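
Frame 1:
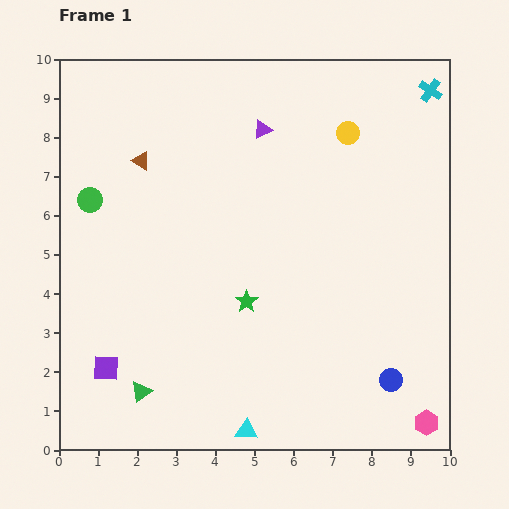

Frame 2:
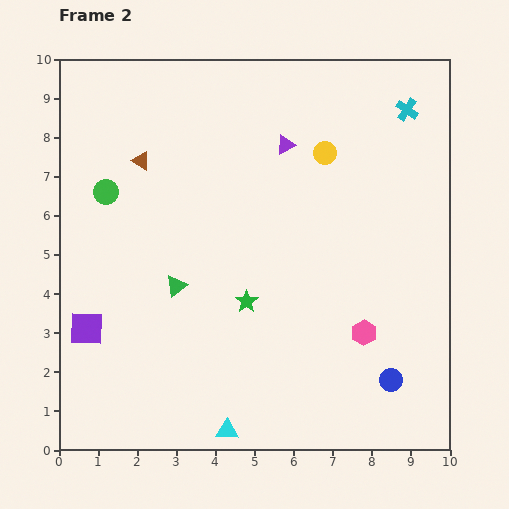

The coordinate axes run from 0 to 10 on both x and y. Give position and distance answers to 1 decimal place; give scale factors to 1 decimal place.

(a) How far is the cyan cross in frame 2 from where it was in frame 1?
0.8

The cyan cross moved from (9.5, 9.2) to (8.9, 8.7), a distance of √(0.6² + 0.5²) ≈ 0.8.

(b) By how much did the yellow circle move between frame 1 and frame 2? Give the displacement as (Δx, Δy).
(-0.6, -0.5)

The yellow circle was at (7.4, 8.1) in frame 1 and (6.8, 7.6) in frame 2.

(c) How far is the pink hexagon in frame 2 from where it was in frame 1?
2.8

The pink hexagon moved from (9.4, 0.7) to (7.8, 3.0), a distance of √(1.6² + 2.3²) ≈ 2.8.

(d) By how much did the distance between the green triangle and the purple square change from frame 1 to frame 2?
+1.4

Distance in frame 1: 1.1. Distance in frame 2: 2.5.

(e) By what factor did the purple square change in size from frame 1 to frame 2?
1.3×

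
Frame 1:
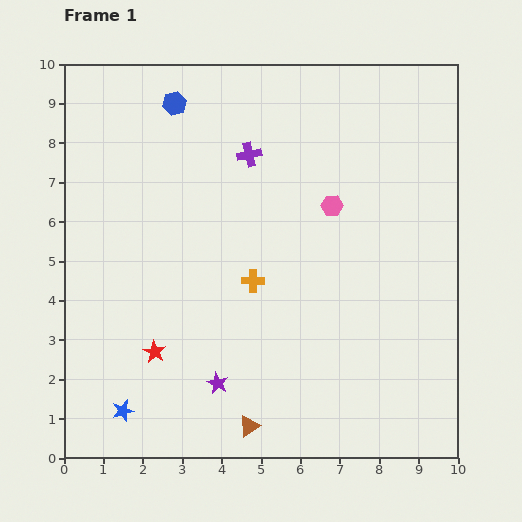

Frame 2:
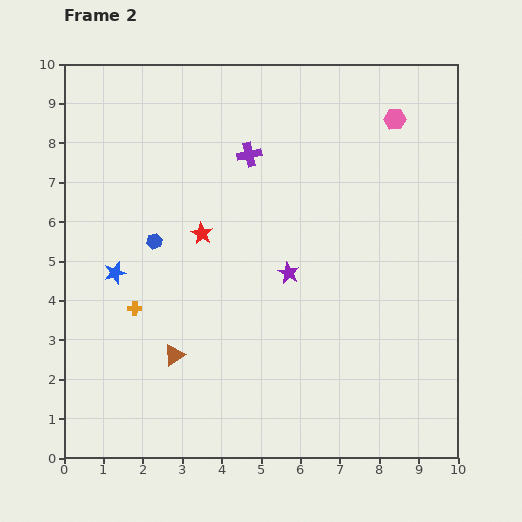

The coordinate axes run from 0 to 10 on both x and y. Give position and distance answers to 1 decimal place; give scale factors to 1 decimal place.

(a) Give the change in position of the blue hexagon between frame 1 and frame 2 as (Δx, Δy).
(-0.5, -3.5)

The blue hexagon was at (2.8, 9.0) in frame 1 and (2.3, 5.5) in frame 2.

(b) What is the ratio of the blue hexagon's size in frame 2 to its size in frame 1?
0.6×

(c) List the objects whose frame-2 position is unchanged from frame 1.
the purple cross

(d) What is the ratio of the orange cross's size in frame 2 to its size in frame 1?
0.6×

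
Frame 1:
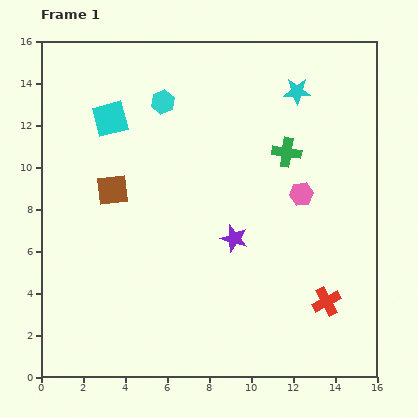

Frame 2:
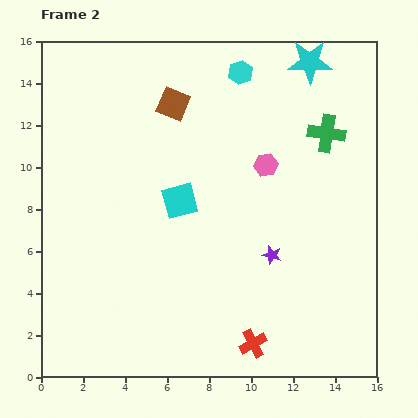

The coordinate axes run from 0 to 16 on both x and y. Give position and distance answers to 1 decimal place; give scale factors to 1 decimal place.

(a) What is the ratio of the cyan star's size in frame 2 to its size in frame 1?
1.7×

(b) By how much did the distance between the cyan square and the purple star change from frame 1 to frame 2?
-3.1

Distance in frame 1: 8.2. Distance in frame 2: 5.1.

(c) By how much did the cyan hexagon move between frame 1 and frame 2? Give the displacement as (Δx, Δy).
(3.7, 1.4)

The cyan hexagon was at (5.8, 13.1) in frame 1 and (9.5, 14.5) in frame 2.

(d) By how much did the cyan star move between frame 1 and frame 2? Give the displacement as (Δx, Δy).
(0.6, 1.4)

The cyan star was at (12.2, 13.6) in frame 1 and (12.8, 15.0) in frame 2.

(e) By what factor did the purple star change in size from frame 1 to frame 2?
0.7×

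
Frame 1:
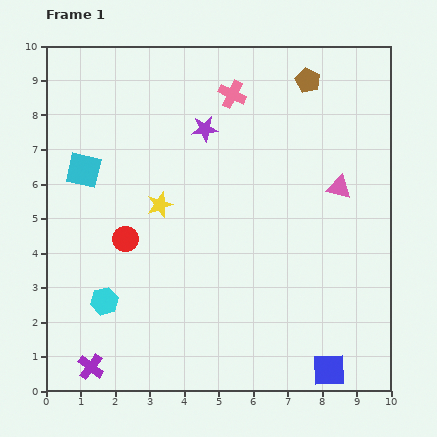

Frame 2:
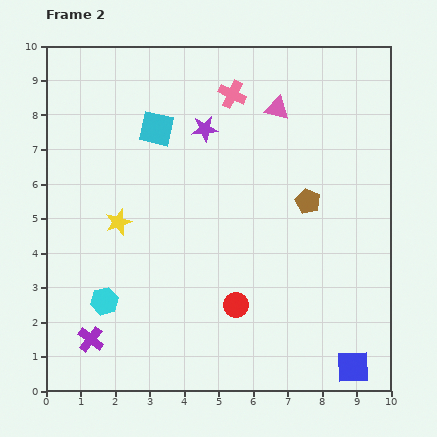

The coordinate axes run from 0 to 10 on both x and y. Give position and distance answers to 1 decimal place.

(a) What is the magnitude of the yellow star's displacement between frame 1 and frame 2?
1.3

The yellow star moved from (3.3, 5.4) to (2.1, 4.9), a distance of √(1.2² + 0.5²) ≈ 1.3.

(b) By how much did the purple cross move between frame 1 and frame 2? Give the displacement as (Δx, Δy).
(0.0, 0.8)

The purple cross was at (1.3, 0.7) in frame 1 and (1.3, 1.5) in frame 2.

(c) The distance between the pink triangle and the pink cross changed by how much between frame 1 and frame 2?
-2.7

Distance in frame 1: 4.1. Distance in frame 2: 1.4.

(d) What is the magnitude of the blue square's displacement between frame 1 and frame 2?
0.7

The blue square moved from (8.2, 0.6) to (8.9, 0.7), a distance of √(0.7² + 0.1²) ≈ 0.7.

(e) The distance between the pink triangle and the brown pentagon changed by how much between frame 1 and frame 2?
-0.4

Distance in frame 1: 3.2. Distance in frame 2: 2.8.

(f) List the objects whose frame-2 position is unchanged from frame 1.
the cyan hexagon, the pink cross, the purple star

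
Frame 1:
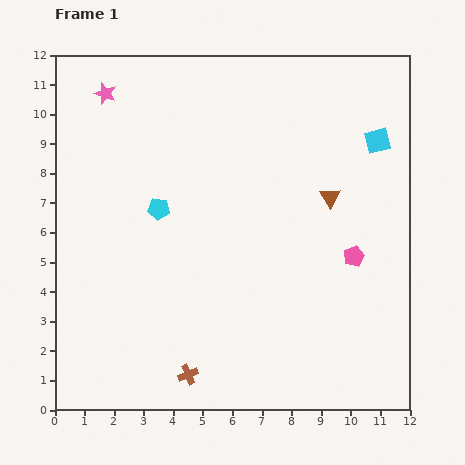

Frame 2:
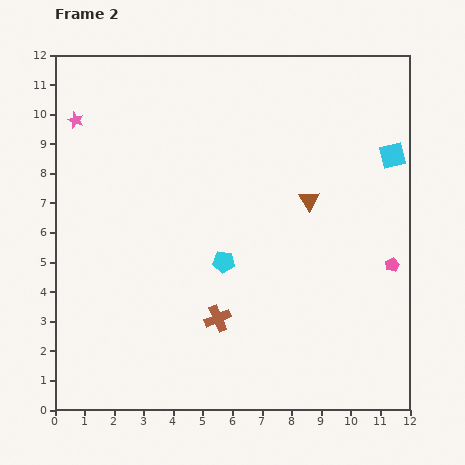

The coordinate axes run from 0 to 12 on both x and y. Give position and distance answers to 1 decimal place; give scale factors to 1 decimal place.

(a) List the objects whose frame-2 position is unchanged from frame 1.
none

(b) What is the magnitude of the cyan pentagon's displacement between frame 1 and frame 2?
2.8

The cyan pentagon moved from (3.5, 6.8) to (5.7, 5.0), a distance of √(2.2² + 1.8²) ≈ 2.8.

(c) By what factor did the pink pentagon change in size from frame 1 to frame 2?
0.7×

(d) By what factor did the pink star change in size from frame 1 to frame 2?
0.7×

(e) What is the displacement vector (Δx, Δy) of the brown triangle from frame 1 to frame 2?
(-0.7, -0.1)

The brown triangle was at (9.3, 7.2) in frame 1 and (8.6, 7.1) in frame 2.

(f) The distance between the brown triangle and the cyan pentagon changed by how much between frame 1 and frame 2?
-2.2

Distance in frame 1: 5.8. Distance in frame 2: 3.6.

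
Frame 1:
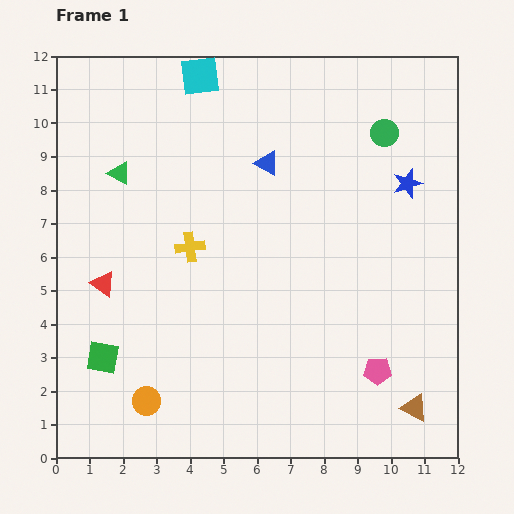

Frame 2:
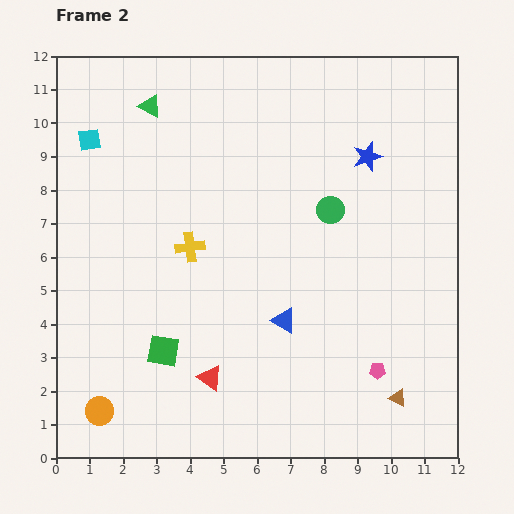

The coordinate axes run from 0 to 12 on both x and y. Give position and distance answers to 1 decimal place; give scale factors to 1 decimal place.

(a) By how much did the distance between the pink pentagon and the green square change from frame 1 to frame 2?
-1.8

Distance in frame 1: 8.2. Distance in frame 2: 6.4.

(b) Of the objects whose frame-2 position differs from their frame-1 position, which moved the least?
the brown triangle

(moved 0.6)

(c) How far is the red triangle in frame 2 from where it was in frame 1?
4.3

The red triangle moved from (1.4, 5.2) to (4.6, 2.4), a distance of √(3.2² + 2.8²) ≈ 4.3.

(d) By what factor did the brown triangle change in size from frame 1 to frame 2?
0.6×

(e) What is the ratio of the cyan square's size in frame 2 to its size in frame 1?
0.6×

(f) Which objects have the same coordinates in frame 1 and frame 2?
the pink pentagon, the yellow cross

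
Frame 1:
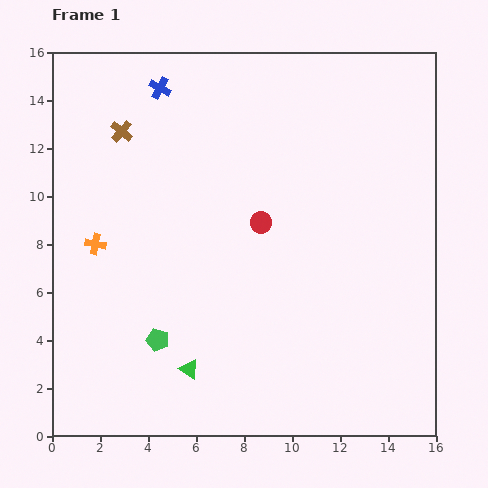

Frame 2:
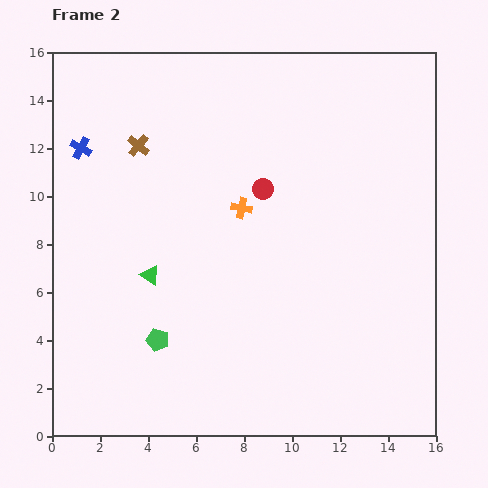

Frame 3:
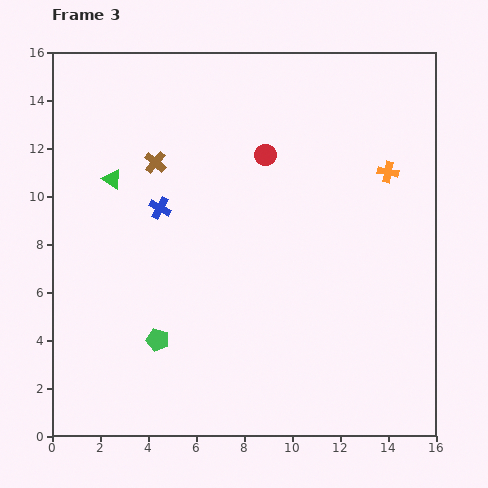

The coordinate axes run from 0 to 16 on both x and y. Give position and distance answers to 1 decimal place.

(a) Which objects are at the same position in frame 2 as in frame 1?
the green pentagon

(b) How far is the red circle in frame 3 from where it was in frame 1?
2.8

The red circle moved from (8.7, 8.9) to (8.9, 11.7), a distance of √(0.2² + 2.8²) ≈ 2.8.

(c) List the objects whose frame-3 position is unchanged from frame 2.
the green pentagon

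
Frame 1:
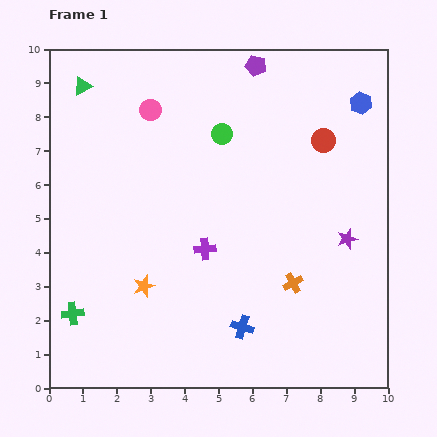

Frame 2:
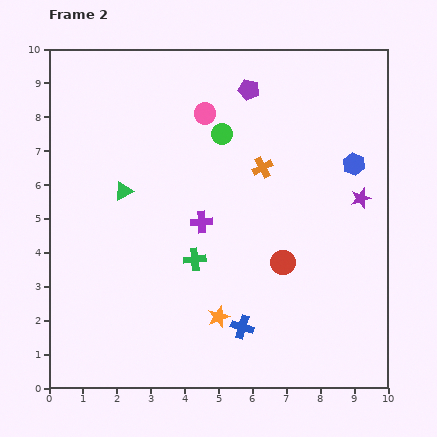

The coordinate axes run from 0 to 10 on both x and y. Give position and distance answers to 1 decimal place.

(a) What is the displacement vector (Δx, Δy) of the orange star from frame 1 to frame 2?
(2.2, -0.9)

The orange star was at (2.8, 3.0) in frame 1 and (5.0, 2.1) in frame 2.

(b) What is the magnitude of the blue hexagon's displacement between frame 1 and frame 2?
1.8

The blue hexagon moved from (9.2, 8.4) to (9.0, 6.6), a distance of √(0.2² + 1.8²) ≈ 1.8.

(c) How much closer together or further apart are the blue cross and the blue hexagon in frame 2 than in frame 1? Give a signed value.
-1.7

Distance in frame 1: 7.5. Distance in frame 2: 5.8.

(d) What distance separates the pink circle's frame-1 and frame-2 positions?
1.6

The pink circle moved from (3.0, 8.2) to (4.6, 8.1), a distance of √(1.6² + 0.1²) ≈ 1.6.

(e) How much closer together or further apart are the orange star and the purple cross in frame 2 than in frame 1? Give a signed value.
+0.7

Distance in frame 1: 2.1. Distance in frame 2: 2.8.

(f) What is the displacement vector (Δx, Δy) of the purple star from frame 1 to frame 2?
(0.4, 1.2)

The purple star was at (8.8, 4.4) in frame 1 and (9.2, 5.6) in frame 2.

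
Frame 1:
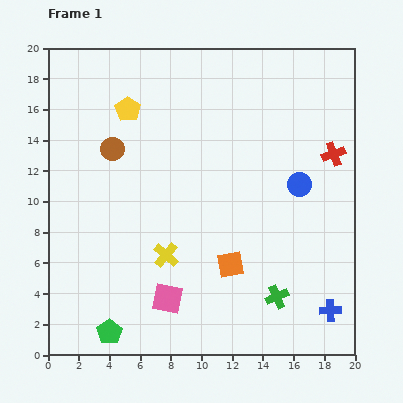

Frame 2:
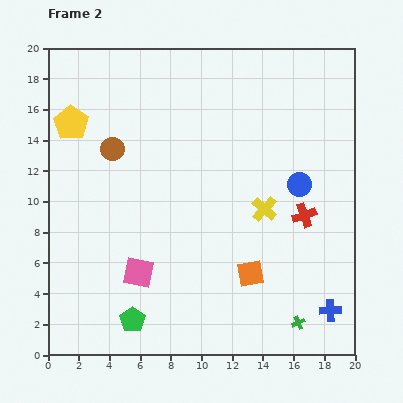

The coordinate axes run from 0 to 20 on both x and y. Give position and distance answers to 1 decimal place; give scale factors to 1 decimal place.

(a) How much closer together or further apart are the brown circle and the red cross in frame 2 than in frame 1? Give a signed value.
-1.2

Distance in frame 1: 14.4. Distance in frame 2: 13.2.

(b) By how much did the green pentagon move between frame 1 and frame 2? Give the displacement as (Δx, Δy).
(1.5, 0.8)

The green pentagon was at (4.0, 1.5) in frame 1 and (5.5, 2.3) in frame 2.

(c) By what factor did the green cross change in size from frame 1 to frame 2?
0.6×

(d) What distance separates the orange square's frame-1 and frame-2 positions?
1.4

The orange square moved from (11.9, 5.9) to (13.2, 5.3), a distance of √(1.3² + 0.6²) ≈ 1.4.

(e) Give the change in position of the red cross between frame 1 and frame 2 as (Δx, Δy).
(-1.9, -4.0)

The red cross was at (18.6, 13.1) in frame 1 and (16.7, 9.1) in frame 2.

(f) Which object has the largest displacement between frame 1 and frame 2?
the yellow cross

(moved 7.1; next 4.4)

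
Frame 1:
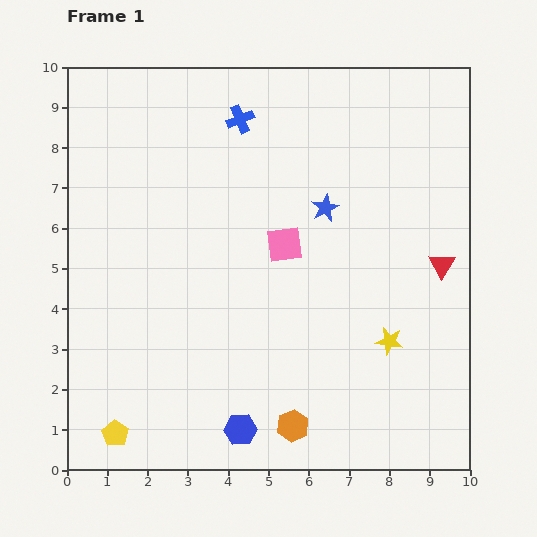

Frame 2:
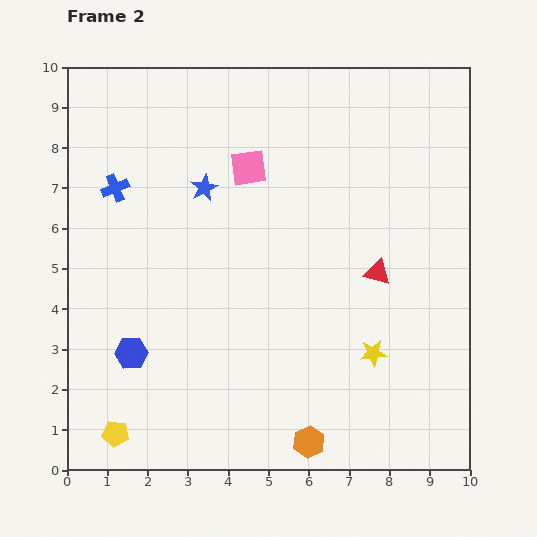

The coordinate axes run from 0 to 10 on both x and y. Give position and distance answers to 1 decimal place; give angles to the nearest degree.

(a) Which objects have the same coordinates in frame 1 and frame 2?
the yellow pentagon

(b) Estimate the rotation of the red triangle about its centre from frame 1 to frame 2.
47° counter-clockwise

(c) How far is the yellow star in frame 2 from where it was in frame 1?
0.5

The yellow star moved from (8.0, 3.2) to (7.6, 2.9), a distance of √(0.4² + 0.3²) ≈ 0.5.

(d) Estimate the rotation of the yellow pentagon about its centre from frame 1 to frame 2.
25° counter-clockwise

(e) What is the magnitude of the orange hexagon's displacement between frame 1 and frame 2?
0.6

The orange hexagon moved from (5.6, 1.1) to (6.0, 0.7), a distance of √(0.4² + 0.4²) ≈ 0.6.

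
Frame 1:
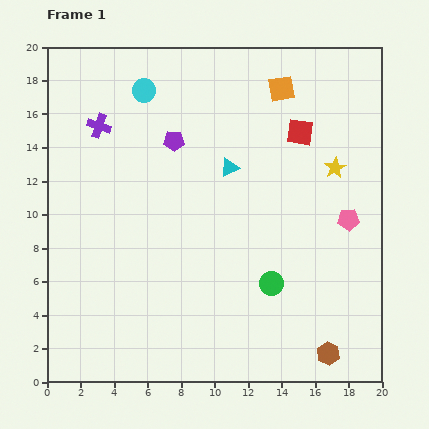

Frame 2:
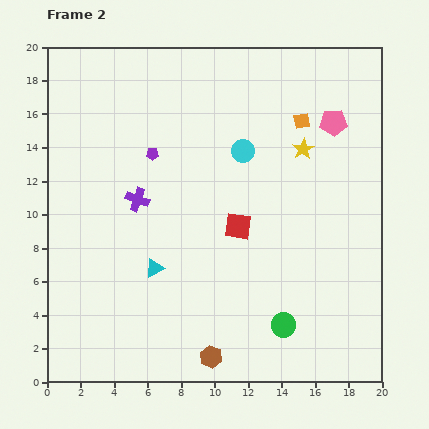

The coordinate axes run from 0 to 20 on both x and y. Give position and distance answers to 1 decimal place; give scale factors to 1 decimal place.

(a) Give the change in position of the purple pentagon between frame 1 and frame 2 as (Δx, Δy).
(-1.3, -0.8)

The purple pentagon was at (7.6, 14.4) in frame 1 and (6.3, 13.6) in frame 2.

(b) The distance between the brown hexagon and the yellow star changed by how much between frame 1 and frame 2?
+2.5

Distance in frame 1: 11.1. Distance in frame 2: 13.6.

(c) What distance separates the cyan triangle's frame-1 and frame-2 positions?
7.5

The cyan triangle moved from (10.9, 12.8) to (6.4, 6.8), a distance of √(4.5² + 6.0²) ≈ 7.5.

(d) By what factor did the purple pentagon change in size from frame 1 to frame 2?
0.6×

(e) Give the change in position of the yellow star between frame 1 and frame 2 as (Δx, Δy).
(-1.9, 1.1)

The yellow star was at (17.2, 12.8) in frame 1 and (15.3, 13.9) in frame 2.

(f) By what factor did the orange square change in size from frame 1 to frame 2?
0.6×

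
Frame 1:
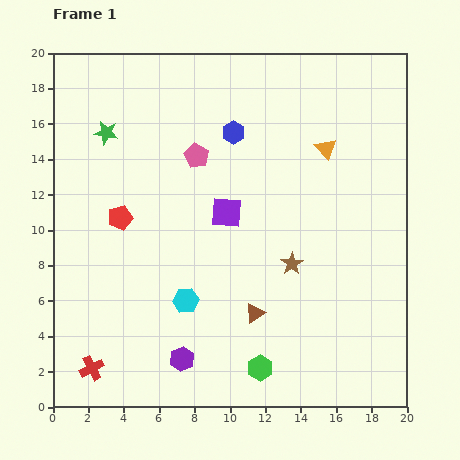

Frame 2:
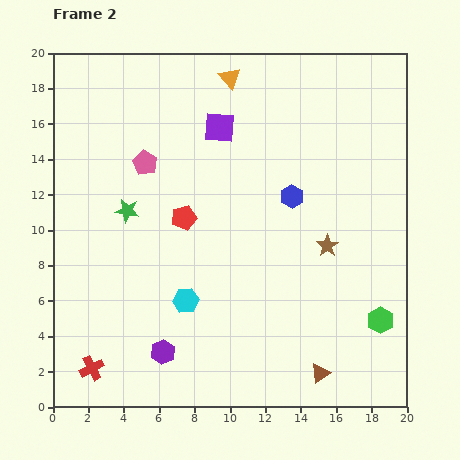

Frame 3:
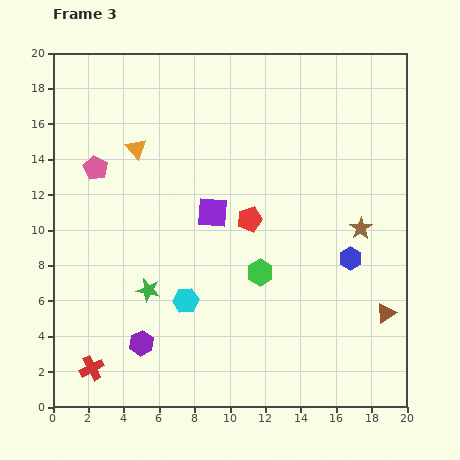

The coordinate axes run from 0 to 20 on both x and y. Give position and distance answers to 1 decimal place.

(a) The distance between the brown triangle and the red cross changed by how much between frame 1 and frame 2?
+3.2

Distance in frame 1: 9.7. Distance in frame 2: 12.9.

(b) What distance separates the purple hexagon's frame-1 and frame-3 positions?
2.5

The purple hexagon moved from (7.3, 2.7) to (5.0, 3.6), a distance of √(2.3² + 0.9²) ≈ 2.5.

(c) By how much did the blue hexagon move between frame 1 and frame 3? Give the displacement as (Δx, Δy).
(6.6, -7.1)

The blue hexagon was at (10.2, 15.5) in frame 1 and (16.8, 8.4) in frame 3.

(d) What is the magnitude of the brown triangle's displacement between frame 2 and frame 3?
5.0

The brown triangle moved from (15.1, 1.9) to (18.8, 5.3), a distance of √(3.7² + 3.4²) ≈ 5.0.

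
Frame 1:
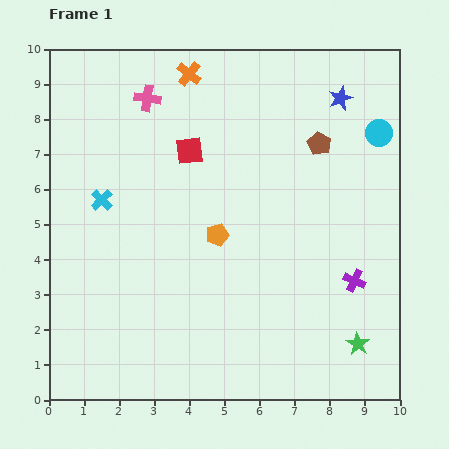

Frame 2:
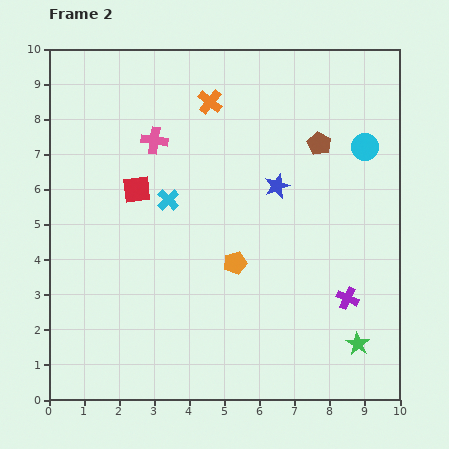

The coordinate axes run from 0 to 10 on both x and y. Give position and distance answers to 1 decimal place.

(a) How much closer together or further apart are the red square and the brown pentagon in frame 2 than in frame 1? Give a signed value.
+1.7

Distance in frame 1: 3.7. Distance in frame 2: 5.4.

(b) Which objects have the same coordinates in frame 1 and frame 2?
the brown pentagon, the green star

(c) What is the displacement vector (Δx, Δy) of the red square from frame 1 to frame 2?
(-1.5, -1.1)

The red square was at (4.0, 7.1) in frame 1 and (2.5, 6.0) in frame 2.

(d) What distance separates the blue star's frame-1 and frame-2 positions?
3.1

The blue star moved from (8.3, 8.6) to (6.5, 6.1), a distance of √(1.8² + 2.5²) ≈ 3.1.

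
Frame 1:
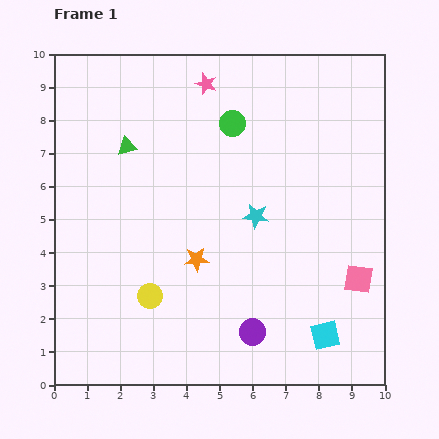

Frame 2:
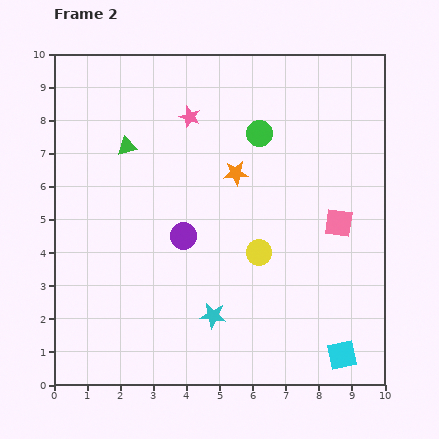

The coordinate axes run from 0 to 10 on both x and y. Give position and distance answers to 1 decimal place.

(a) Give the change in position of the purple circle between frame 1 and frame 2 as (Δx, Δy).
(-2.1, 2.9)

The purple circle was at (6.0, 1.6) in frame 1 and (3.9, 4.5) in frame 2.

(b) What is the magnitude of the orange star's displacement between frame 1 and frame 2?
2.9

The orange star moved from (4.3, 3.8) to (5.5, 6.4), a distance of √(1.2² + 2.6²) ≈ 2.9.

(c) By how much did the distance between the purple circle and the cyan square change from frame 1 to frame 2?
+3.8

Distance in frame 1: 2.2. Distance in frame 2: 6.0.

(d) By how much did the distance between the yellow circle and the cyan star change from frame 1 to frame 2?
-1.6

Distance in frame 1: 4.0. Distance in frame 2: 2.4.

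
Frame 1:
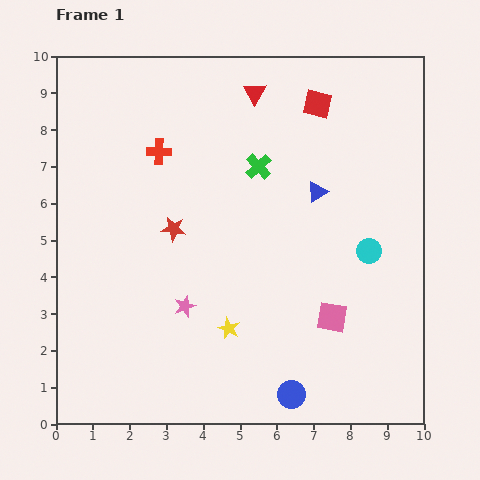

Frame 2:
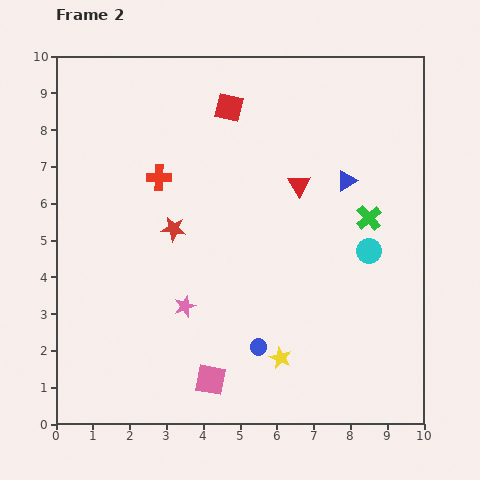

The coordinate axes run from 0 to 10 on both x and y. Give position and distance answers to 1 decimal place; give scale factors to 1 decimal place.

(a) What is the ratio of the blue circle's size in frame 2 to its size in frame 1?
0.6×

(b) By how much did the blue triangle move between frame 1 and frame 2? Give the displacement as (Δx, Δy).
(0.8, 0.3)

The blue triangle was at (7.1, 6.3) in frame 1 and (7.9, 6.6) in frame 2.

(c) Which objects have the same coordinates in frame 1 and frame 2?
the cyan circle, the pink star, the red star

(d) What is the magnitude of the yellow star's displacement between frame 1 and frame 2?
1.6

The yellow star moved from (4.7, 2.6) to (6.1, 1.8), a distance of √(1.4² + 0.8²) ≈ 1.6.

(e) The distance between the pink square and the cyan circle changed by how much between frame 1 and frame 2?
+3.4

Distance in frame 1: 2.1. Distance in frame 2: 5.5.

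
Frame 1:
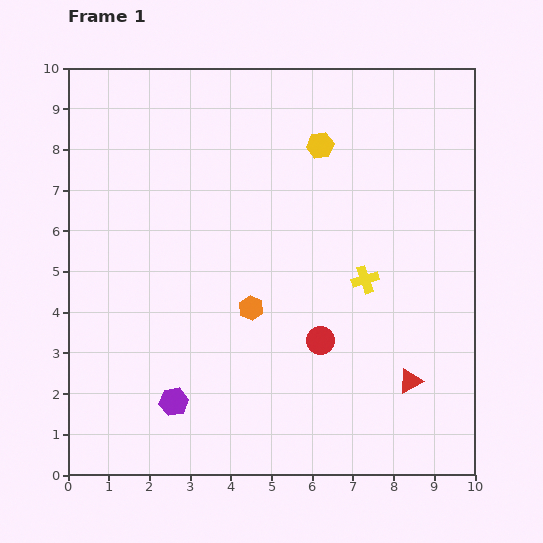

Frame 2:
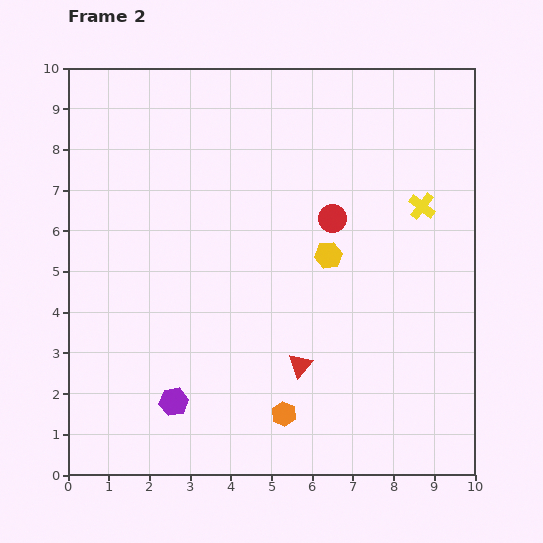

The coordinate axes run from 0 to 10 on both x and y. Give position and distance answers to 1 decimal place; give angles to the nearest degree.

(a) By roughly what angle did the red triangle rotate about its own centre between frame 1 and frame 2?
20° counter-clockwise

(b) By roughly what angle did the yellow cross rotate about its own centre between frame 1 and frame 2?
35° counter-clockwise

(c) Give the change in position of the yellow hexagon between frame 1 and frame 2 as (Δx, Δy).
(0.2, -2.7)

The yellow hexagon was at (6.2, 8.1) in frame 1 and (6.4, 5.4) in frame 2.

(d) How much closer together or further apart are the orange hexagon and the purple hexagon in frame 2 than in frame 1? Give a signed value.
-0.3

Distance in frame 1: 3.0. Distance in frame 2: 2.7.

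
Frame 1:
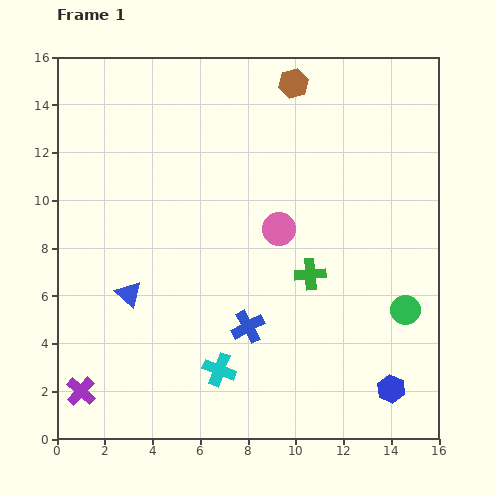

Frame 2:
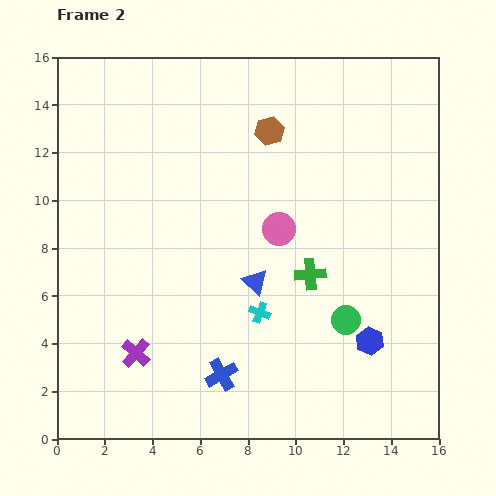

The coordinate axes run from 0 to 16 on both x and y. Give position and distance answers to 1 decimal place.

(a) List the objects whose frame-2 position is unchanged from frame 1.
the green cross, the pink circle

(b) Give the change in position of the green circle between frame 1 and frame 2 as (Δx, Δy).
(-2.5, -0.4)

The green circle was at (14.6, 5.4) in frame 1 and (12.1, 5.0) in frame 2.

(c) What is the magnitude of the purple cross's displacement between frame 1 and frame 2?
2.8

The purple cross moved from (1.0, 2.0) to (3.3, 3.6), a distance of √(2.3² + 1.6²) ≈ 2.8.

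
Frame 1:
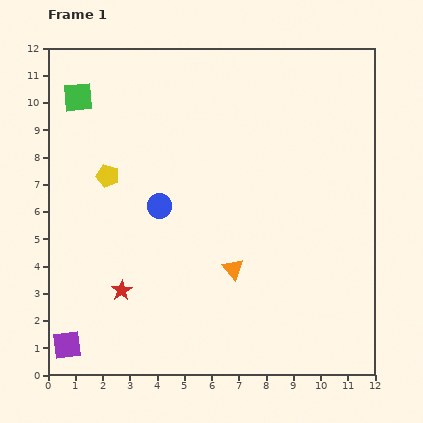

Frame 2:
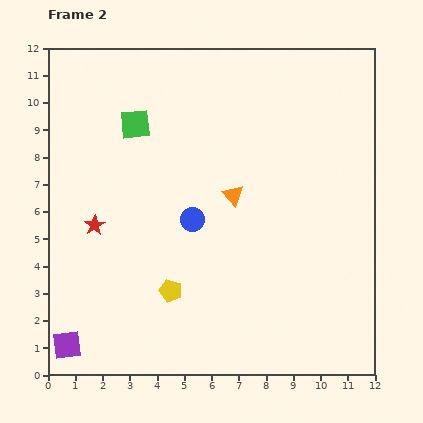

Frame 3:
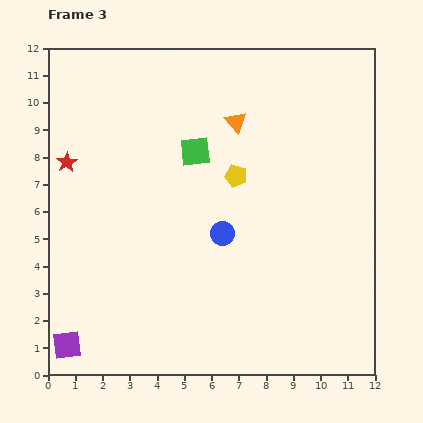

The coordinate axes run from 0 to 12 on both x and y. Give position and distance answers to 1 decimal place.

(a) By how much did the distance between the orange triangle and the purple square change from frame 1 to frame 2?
+1.5

Distance in frame 1: 6.7. Distance in frame 2: 8.2.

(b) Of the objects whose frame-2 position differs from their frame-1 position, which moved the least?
the blue circle

(moved 1.3)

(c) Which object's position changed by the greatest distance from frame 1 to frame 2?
the yellow pentagon

(moved 4.8; next 2.7)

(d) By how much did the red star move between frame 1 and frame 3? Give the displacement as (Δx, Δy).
(-2.0, 4.7)

The red star was at (2.7, 3.1) in frame 1 and (0.7, 7.8) in frame 3.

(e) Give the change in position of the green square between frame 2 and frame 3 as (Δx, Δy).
(2.2, -1.0)

The green square was at (3.2, 9.2) in frame 2 and (5.4, 8.2) in frame 3.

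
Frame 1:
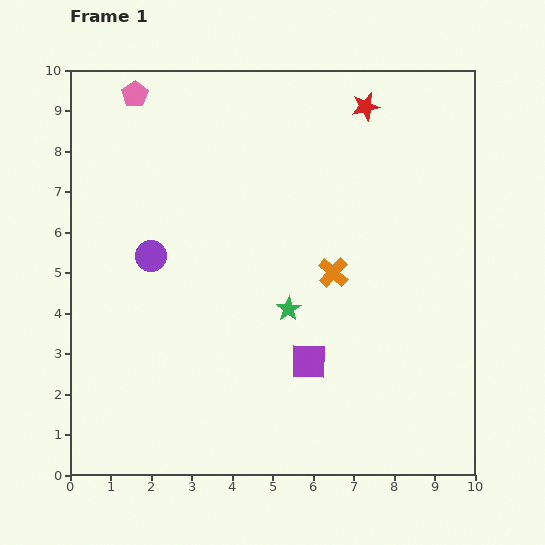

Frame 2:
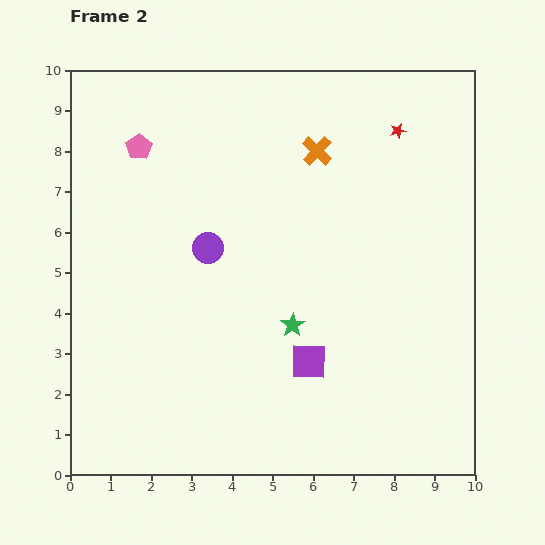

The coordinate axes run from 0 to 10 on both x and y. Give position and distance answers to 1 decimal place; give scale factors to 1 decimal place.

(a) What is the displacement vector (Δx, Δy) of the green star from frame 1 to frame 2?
(0.1, -0.4)

The green star was at (5.4, 4.1) in frame 1 and (5.5, 3.7) in frame 2.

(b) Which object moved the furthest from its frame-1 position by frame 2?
the orange cross

(moved 3.0; next 1.4)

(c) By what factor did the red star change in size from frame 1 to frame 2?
0.6×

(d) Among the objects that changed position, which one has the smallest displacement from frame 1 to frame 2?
the green star

(moved 0.4)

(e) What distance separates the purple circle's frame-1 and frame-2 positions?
1.4

The purple circle moved from (2.0, 5.4) to (3.4, 5.6), a distance of √(1.4² + 0.2²) ≈ 1.4.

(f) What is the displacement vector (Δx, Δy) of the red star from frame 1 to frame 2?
(0.8, -0.6)

The red star was at (7.3, 9.1) in frame 1 and (8.1, 8.5) in frame 2.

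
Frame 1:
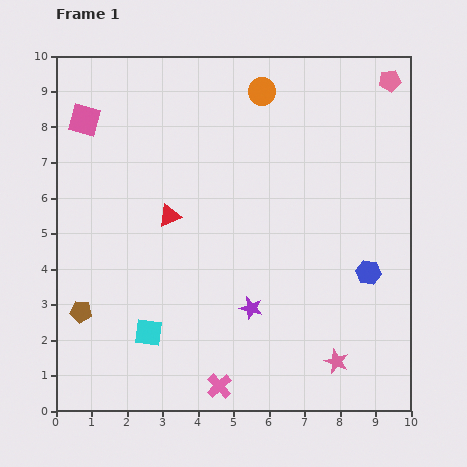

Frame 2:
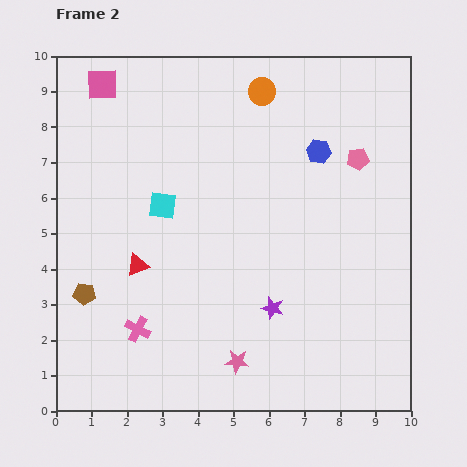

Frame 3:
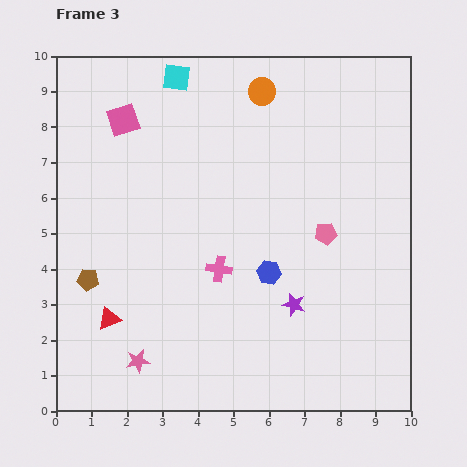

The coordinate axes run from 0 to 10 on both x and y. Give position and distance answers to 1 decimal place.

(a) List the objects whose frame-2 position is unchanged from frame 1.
the orange circle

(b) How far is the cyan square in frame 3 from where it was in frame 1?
7.2

The cyan square moved from (2.6, 2.2) to (3.4, 9.4), a distance of √(0.8² + 7.2²) ≈ 7.2.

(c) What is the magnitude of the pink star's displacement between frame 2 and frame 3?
2.8

The pink star moved from (5.1, 1.4) to (2.3, 1.4), a distance of √(2.8² + 0.0²) ≈ 2.8.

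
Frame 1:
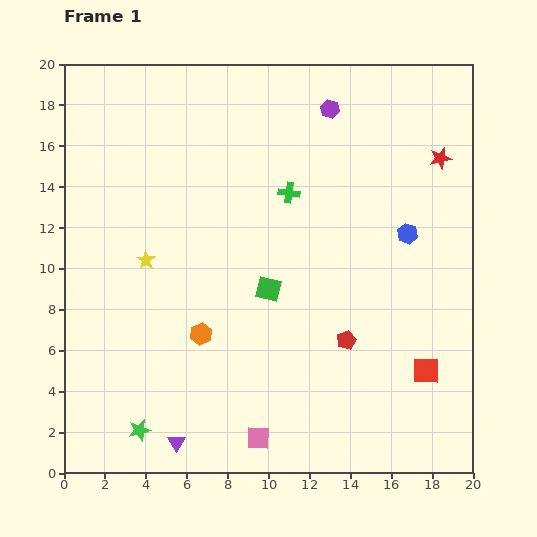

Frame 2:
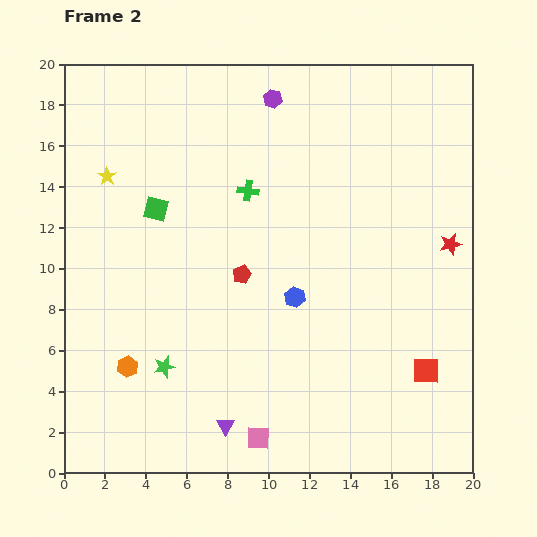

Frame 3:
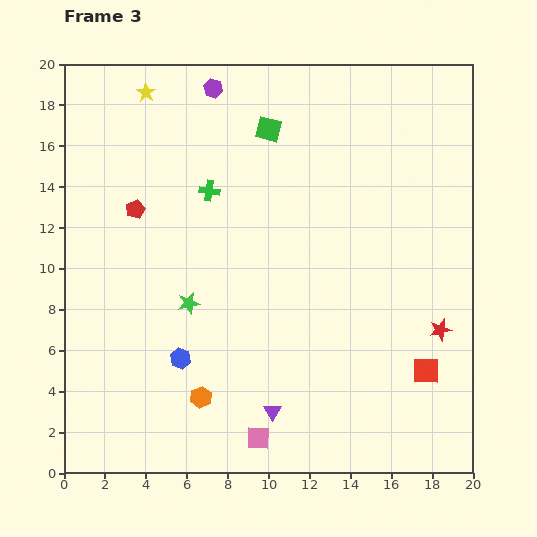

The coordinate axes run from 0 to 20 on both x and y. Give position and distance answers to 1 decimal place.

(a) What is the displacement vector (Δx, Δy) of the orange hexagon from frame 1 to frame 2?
(-3.6, -1.6)

The orange hexagon was at (6.7, 6.8) in frame 1 and (3.1, 5.2) in frame 2.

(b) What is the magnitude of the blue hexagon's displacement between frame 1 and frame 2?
6.3

The blue hexagon moved from (16.8, 11.7) to (11.3, 8.6), a distance of √(5.5² + 3.1²) ≈ 6.3.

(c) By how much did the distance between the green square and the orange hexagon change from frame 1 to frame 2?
+3.8

Distance in frame 1: 4.0. Distance in frame 2: 7.8.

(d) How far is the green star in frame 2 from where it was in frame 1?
3.3

The green star moved from (3.7, 2.1) to (4.9, 5.2), a distance of √(1.2² + 3.1²) ≈ 3.3.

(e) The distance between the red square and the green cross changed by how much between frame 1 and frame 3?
+2.8

Distance in frame 1: 11.0. Distance in frame 3: 13.8.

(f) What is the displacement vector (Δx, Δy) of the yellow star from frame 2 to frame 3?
(1.9, 4.1)

The yellow star was at (2.1, 14.5) in frame 2 and (4.0, 18.6) in frame 3.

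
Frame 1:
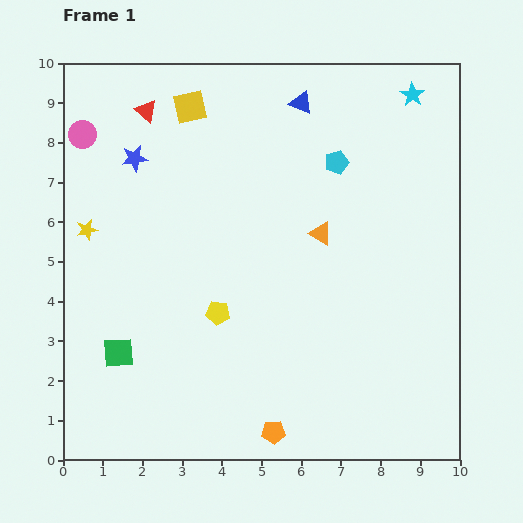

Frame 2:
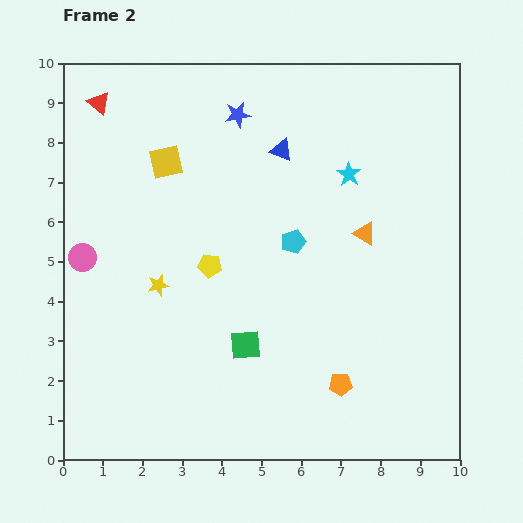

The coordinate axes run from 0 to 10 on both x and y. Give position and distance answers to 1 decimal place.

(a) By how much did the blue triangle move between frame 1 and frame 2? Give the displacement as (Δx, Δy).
(-0.5, -1.2)

The blue triangle was at (6.0, 9.0) in frame 1 and (5.5, 7.8) in frame 2.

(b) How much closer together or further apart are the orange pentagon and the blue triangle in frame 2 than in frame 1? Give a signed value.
-2.2

Distance in frame 1: 8.3. Distance in frame 2: 6.1.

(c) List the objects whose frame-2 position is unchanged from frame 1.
none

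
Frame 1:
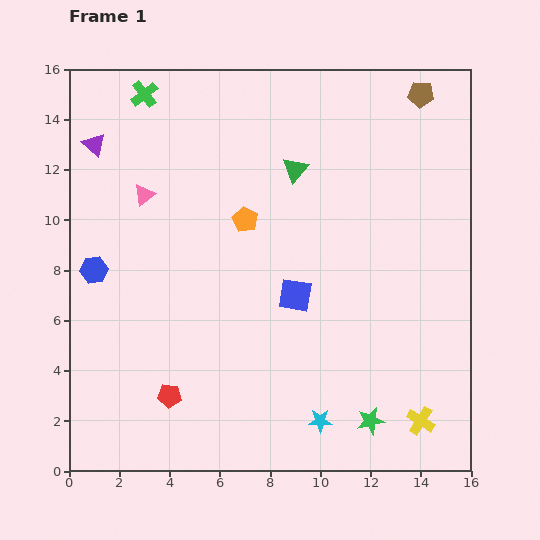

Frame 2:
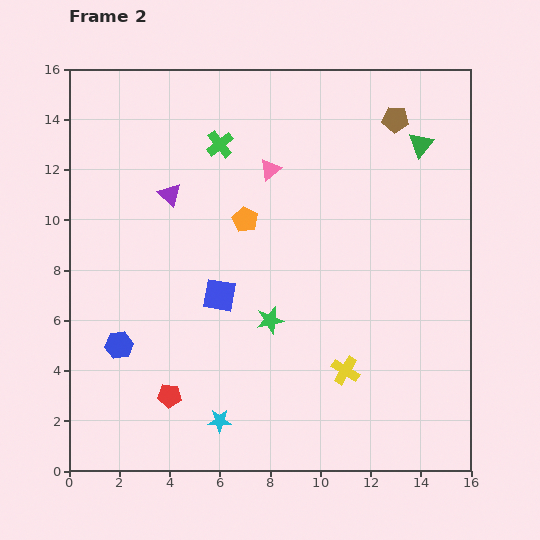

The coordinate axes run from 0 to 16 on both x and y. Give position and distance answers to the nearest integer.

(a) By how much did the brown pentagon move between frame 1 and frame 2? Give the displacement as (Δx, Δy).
(-1, -1)

The brown pentagon was at (14, 15) in frame 1 and (13, 14) in frame 2.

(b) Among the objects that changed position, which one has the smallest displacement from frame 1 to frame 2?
the brown pentagon

(moved 1)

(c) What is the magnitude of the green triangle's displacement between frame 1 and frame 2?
5

The green triangle moved from (9, 12) to (14, 13), a distance of √(5² + 1²) ≈ 5.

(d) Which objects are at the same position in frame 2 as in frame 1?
the red pentagon, the orange pentagon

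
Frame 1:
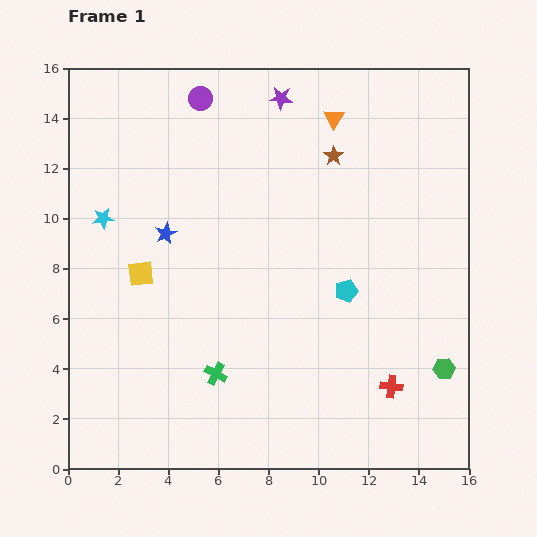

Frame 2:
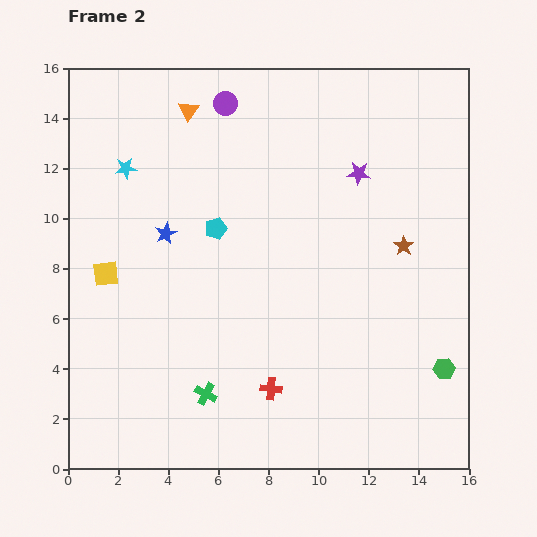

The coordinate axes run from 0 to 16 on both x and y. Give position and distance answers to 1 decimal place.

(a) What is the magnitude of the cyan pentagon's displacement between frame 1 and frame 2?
5.8

The cyan pentagon moved from (11.1, 7.1) to (5.9, 9.6), a distance of √(5.2² + 2.5²) ≈ 5.8.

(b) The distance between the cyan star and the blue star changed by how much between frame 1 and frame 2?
+0.5

Distance in frame 1: 2.6. Distance in frame 2: 3.1.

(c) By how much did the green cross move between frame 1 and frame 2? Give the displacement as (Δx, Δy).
(-0.4, -0.8)

The green cross was at (5.9, 3.8) in frame 1 and (5.5, 3.0) in frame 2.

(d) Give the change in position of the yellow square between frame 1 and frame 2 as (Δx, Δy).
(-1.4, 0.0)

The yellow square was at (2.9, 7.8) in frame 1 and (1.5, 7.8) in frame 2.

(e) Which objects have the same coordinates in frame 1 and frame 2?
the green hexagon, the blue star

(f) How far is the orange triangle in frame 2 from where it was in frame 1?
5.8

The orange triangle moved from (10.6, 14.0) to (4.8, 14.3), a distance of √(5.8² + 0.3²) ≈ 5.8.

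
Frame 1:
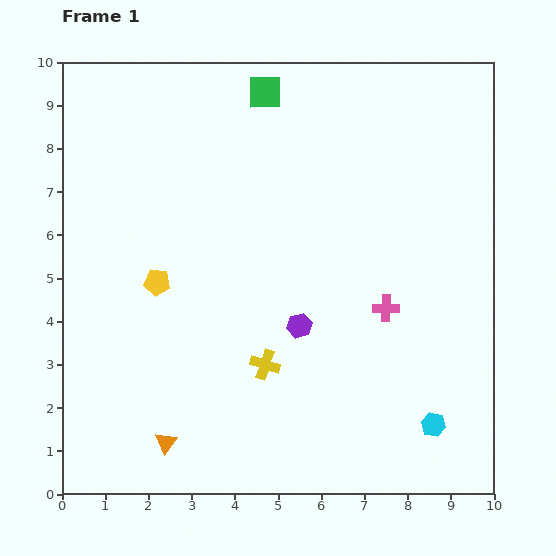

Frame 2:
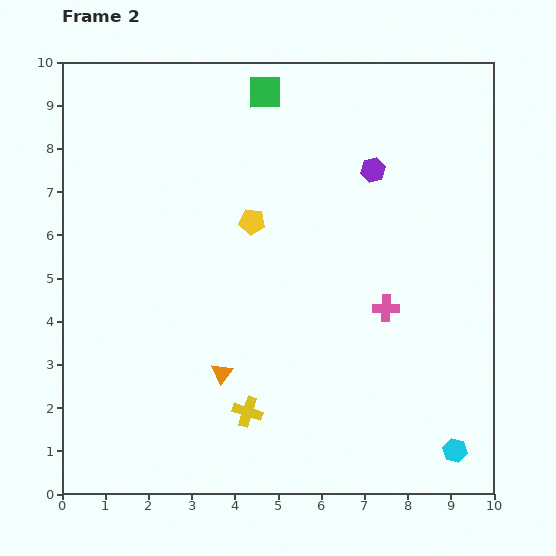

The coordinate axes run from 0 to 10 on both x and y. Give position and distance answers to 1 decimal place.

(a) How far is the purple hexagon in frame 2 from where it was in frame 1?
4.0

The purple hexagon moved from (5.5, 3.9) to (7.2, 7.5), a distance of √(1.7² + 3.6²) ≈ 4.0.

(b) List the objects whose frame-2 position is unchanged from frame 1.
the pink cross, the green square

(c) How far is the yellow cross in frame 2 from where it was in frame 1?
1.2

The yellow cross moved from (4.7, 3.0) to (4.3, 1.9), a distance of √(0.4² + 1.1²) ≈ 1.2.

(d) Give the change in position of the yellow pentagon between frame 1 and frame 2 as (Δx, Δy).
(2.2, 1.4)

The yellow pentagon was at (2.2, 4.9) in frame 1 and (4.4, 6.3) in frame 2.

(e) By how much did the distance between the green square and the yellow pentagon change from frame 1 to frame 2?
-2.1

Distance in frame 1: 5.1. Distance in frame 2: 3.0.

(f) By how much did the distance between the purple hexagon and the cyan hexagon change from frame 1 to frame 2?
+2.9

Distance in frame 1: 3.9. Distance in frame 2: 6.8.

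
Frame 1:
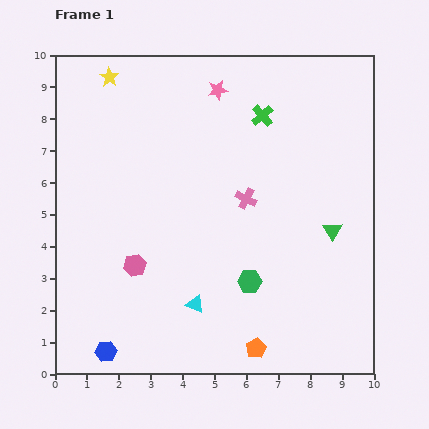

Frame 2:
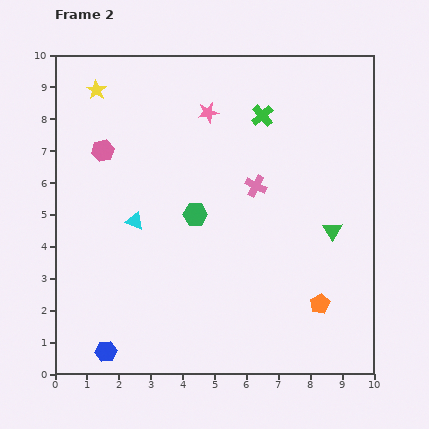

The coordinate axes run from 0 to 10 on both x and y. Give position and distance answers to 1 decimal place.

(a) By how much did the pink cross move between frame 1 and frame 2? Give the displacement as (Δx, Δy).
(0.3, 0.4)

The pink cross was at (6.0, 5.5) in frame 1 and (6.3, 5.9) in frame 2.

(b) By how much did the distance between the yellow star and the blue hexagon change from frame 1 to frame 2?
-0.4

Distance in frame 1: 8.6. Distance in frame 2: 8.2.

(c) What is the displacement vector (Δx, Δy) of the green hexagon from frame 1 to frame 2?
(-1.7, 2.1)

The green hexagon was at (6.1, 2.9) in frame 1 and (4.4, 5.0) in frame 2.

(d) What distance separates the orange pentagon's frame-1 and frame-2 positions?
2.4

The orange pentagon moved from (6.3, 0.8) to (8.3, 2.2), a distance of √(2.0² + 1.4²) ≈ 2.4.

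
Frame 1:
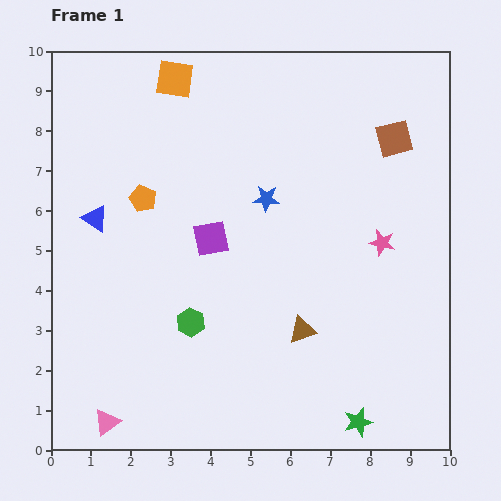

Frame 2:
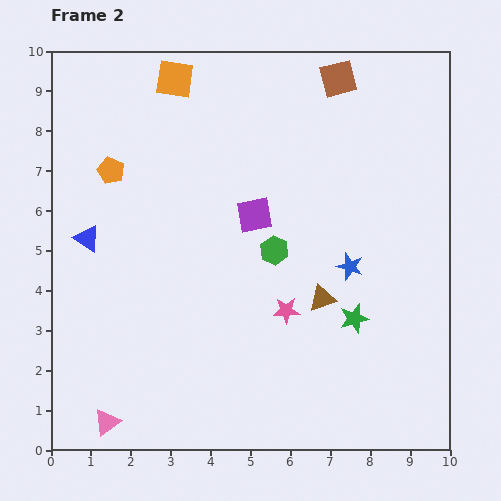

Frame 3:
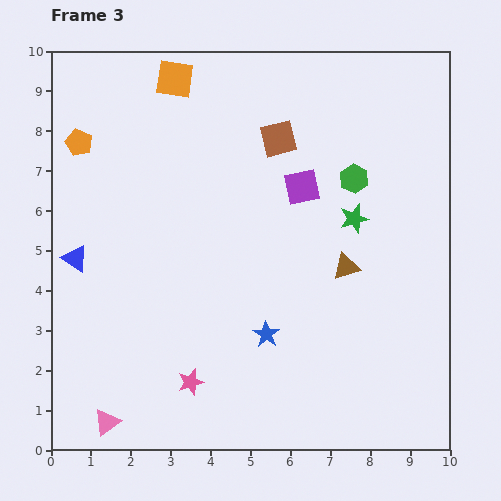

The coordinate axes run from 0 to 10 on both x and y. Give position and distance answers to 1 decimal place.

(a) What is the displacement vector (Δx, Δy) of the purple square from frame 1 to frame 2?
(1.1, 0.6)

The purple square was at (4.0, 5.3) in frame 1 and (5.1, 5.9) in frame 2.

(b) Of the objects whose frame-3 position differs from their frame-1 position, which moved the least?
the blue triangle

(moved 1.1)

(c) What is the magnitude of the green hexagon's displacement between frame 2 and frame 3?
2.7

The green hexagon moved from (5.6, 5.0) to (7.6, 6.8), a distance of √(2.0² + 1.8²) ≈ 2.7.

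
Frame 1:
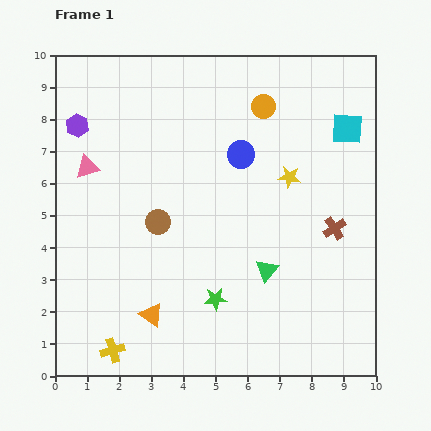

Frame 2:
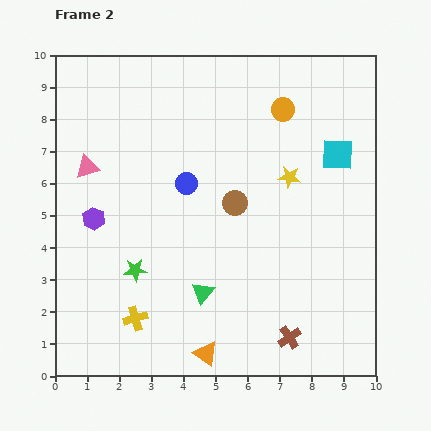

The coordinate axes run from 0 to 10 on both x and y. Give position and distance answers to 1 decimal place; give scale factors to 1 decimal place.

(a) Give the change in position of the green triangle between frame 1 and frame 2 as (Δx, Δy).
(-2.0, -0.7)

The green triangle was at (6.6, 3.3) in frame 1 and (4.6, 2.6) in frame 2.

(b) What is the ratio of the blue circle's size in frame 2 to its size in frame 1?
0.8×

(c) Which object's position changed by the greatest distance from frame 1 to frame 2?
the brown cross

(moved 3.7; next 2.9)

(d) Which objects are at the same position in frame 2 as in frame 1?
the pink triangle, the yellow star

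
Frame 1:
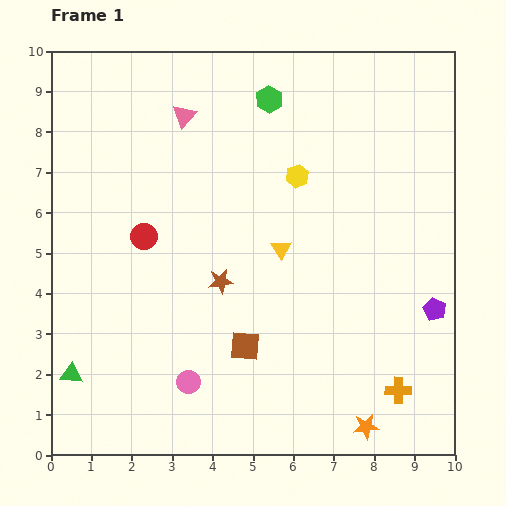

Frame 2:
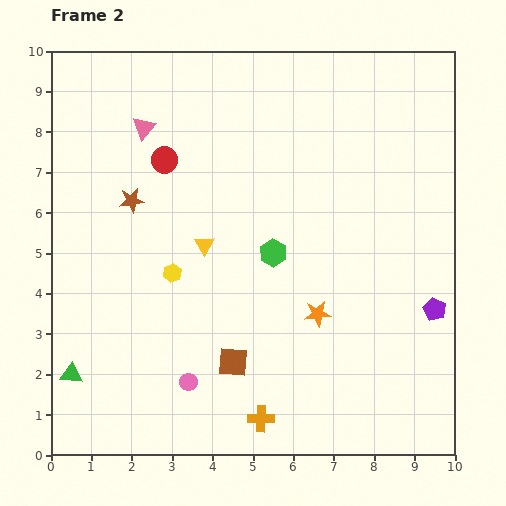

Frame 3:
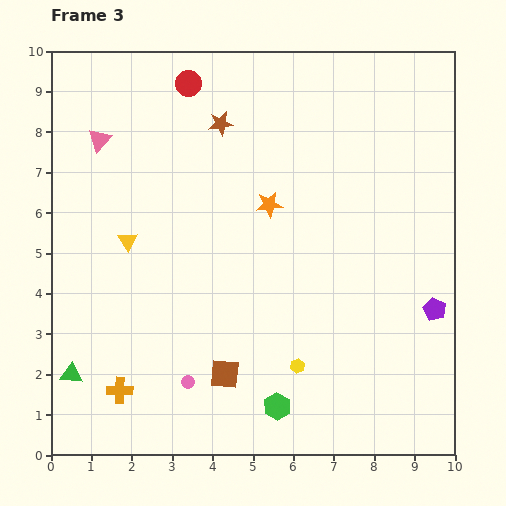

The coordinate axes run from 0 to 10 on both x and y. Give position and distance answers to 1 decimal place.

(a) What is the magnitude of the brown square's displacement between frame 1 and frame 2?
0.5

The brown square moved from (4.8, 2.7) to (4.5, 2.3), a distance of √(0.3² + 0.4²) ≈ 0.5.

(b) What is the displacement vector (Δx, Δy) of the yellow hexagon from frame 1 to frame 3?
(0.0, -4.7)

The yellow hexagon was at (6.1, 6.9) in frame 1 and (6.1, 2.2) in frame 3.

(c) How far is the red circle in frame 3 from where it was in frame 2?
2.0

The red circle moved from (2.8, 7.3) to (3.4, 9.2), a distance of √(0.6² + 1.9²) ≈ 2.0.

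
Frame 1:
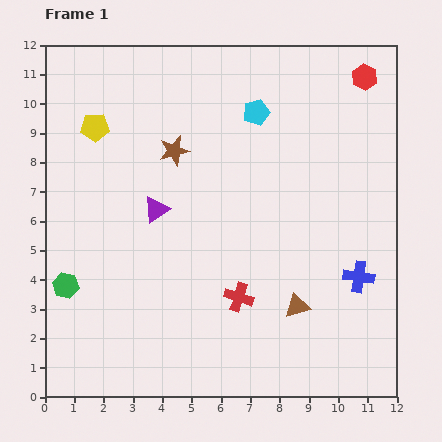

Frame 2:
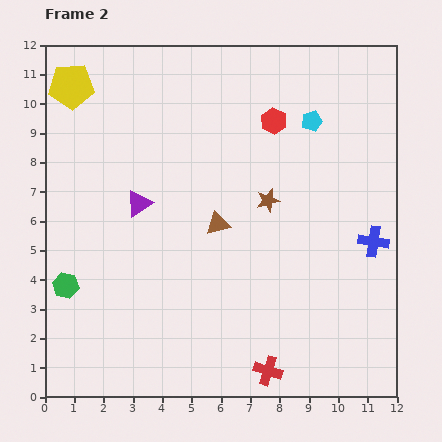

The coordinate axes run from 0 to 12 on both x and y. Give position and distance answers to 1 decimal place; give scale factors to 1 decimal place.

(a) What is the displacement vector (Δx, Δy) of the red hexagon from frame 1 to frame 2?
(-3.1, -1.5)

The red hexagon was at (10.9, 10.9) in frame 1 and (7.8, 9.4) in frame 2.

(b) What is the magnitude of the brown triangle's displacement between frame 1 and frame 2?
3.9

The brown triangle moved from (8.6, 3.1) to (5.9, 5.9), a distance of √(2.7² + 2.8²) ≈ 3.9.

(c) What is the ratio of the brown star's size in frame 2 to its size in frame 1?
0.8×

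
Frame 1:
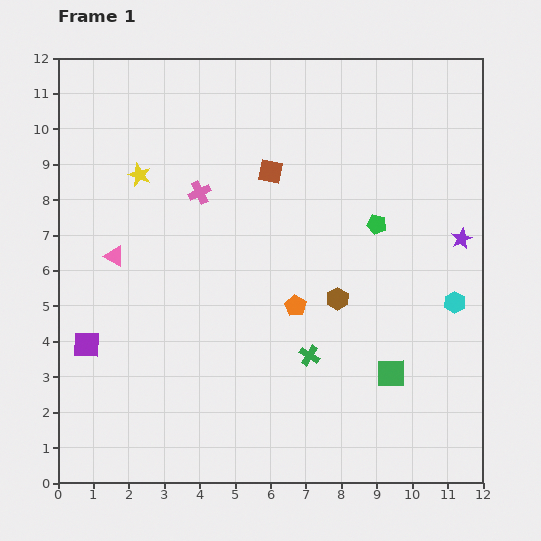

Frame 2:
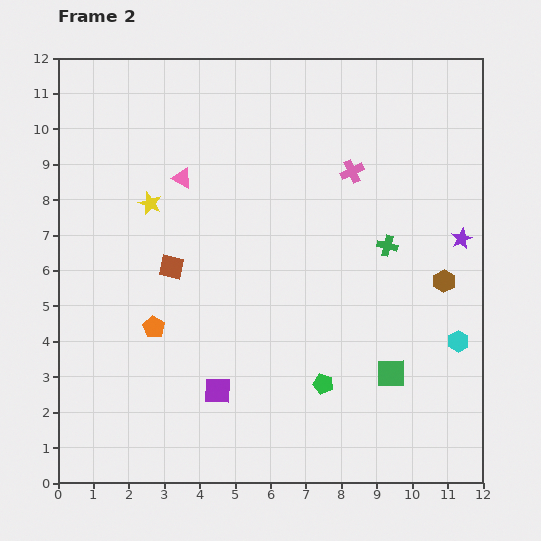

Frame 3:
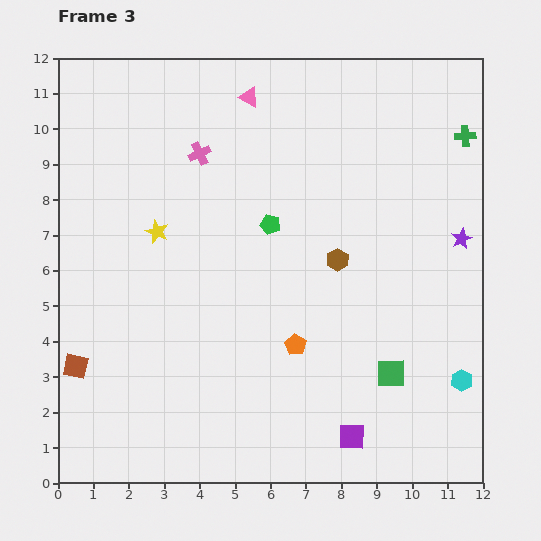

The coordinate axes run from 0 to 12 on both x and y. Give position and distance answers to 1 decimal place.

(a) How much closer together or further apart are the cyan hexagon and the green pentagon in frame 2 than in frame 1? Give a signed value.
+0.9

Distance in frame 1: 3.1. Distance in frame 2: 4.0.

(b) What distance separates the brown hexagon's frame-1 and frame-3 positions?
1.1

The brown hexagon moved from (7.9, 5.2) to (7.9, 6.3), a distance of √(0.0² + 1.1²) ≈ 1.1.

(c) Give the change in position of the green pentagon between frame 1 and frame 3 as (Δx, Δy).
(-3.0, 0.0)

The green pentagon was at (9.0, 7.3) in frame 1 and (6.0, 7.3) in frame 3.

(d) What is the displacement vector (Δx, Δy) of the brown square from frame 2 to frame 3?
(-2.7, -2.8)

The brown square was at (3.2, 6.1) in frame 2 and (0.5, 3.3) in frame 3.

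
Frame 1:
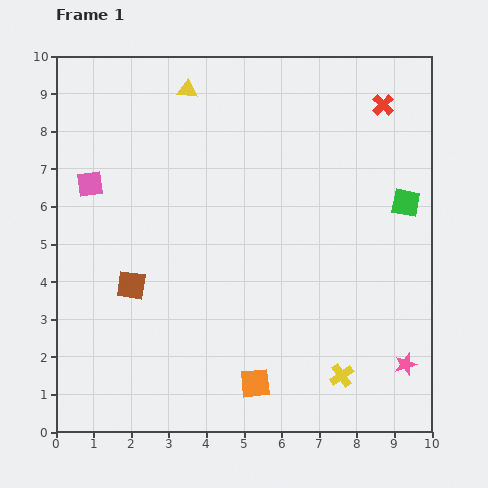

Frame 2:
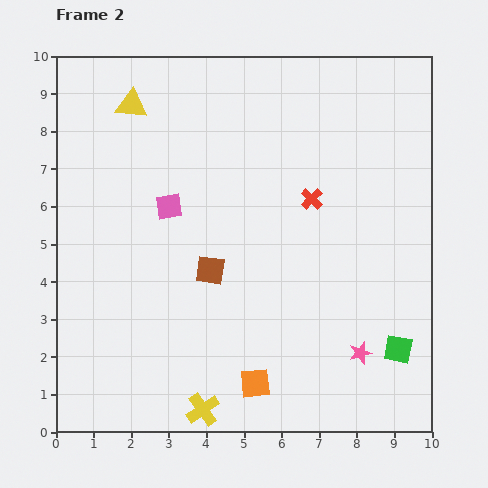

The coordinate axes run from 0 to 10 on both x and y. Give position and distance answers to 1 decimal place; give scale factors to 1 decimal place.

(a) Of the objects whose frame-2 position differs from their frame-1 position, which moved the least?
the pink star

(moved 1.2)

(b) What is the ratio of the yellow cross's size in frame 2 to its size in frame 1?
1.4×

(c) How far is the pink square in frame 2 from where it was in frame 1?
2.2

The pink square moved from (0.9, 6.6) to (3.0, 6.0), a distance of √(2.1² + 0.6²) ≈ 2.2.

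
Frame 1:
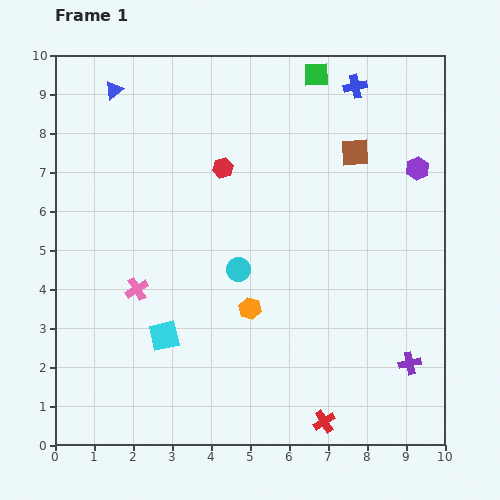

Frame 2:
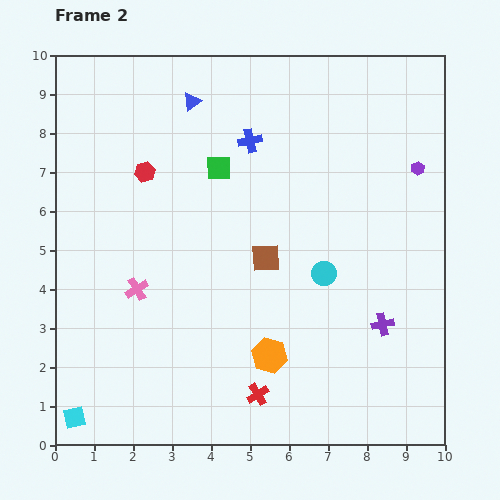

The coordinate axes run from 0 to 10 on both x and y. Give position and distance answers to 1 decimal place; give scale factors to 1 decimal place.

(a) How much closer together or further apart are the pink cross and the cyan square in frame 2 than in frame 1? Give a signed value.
+2.3

Distance in frame 1: 1.4. Distance in frame 2: 3.7.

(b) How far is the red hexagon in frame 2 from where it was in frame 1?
2.0

The red hexagon moved from (4.3, 7.1) to (2.3, 7.0), a distance of √(2.0² + 0.1²) ≈ 2.0.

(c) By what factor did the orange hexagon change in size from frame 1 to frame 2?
1.6×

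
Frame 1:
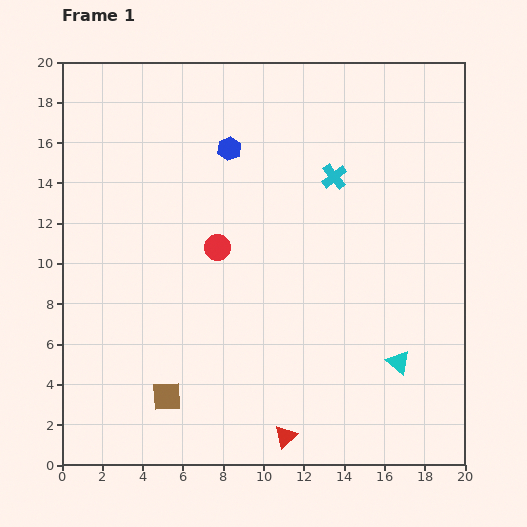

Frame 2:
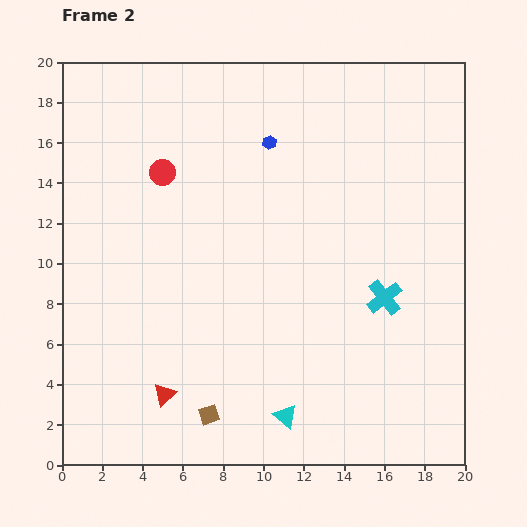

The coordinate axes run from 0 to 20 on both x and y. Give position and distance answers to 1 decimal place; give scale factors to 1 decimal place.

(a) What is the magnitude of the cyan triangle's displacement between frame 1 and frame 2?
6.2

The cyan triangle moved from (16.7, 5.1) to (11.1, 2.4), a distance of √(5.6² + 2.7²) ≈ 6.2.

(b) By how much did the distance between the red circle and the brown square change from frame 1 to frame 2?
+4.4

Distance in frame 1: 7.8. Distance in frame 2: 12.2.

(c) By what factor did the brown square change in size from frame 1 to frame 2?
0.7×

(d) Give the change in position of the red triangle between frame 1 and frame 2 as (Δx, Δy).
(-6.0, 2.1)

The red triangle was at (11.1, 1.4) in frame 1 and (5.1, 3.5) in frame 2.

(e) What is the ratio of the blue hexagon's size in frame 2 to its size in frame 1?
0.6×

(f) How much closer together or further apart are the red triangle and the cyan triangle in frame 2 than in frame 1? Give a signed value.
-0.6

Distance in frame 1: 6.7. Distance in frame 2: 6.1.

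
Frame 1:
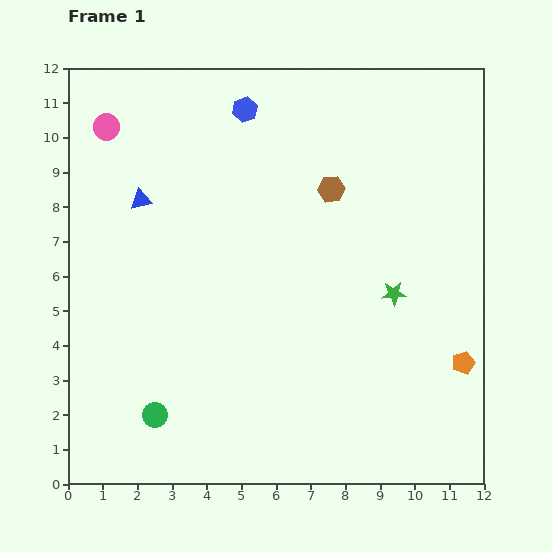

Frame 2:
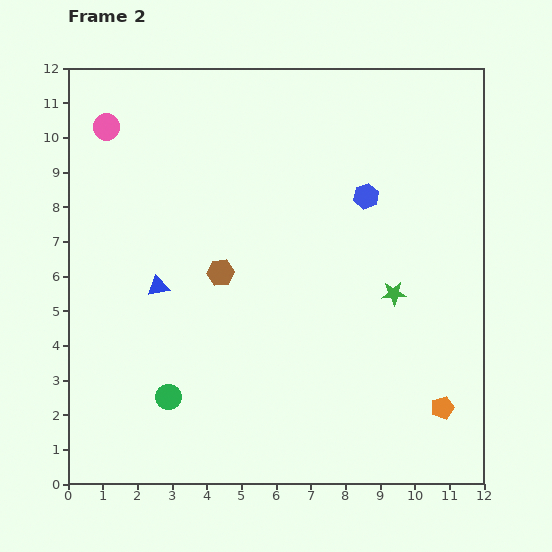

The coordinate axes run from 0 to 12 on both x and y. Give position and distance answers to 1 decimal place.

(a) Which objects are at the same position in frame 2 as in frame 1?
the green star, the pink circle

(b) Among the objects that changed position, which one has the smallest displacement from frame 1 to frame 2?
the green circle

(moved 0.6)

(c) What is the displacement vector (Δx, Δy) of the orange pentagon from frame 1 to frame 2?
(-0.6, -1.3)

The orange pentagon was at (11.4, 3.5) in frame 1 and (10.8, 2.2) in frame 2.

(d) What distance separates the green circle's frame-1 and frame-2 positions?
0.6

The green circle moved from (2.5, 2.0) to (2.9, 2.5), a distance of √(0.4² + 0.5²) ≈ 0.6.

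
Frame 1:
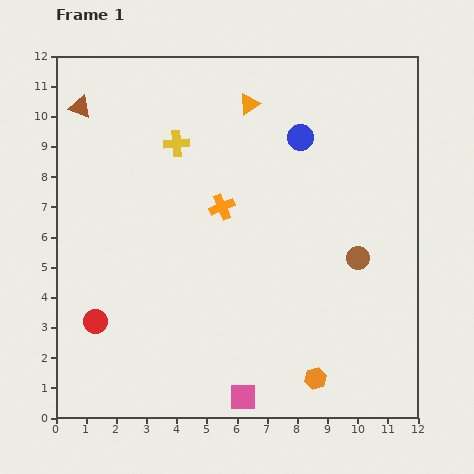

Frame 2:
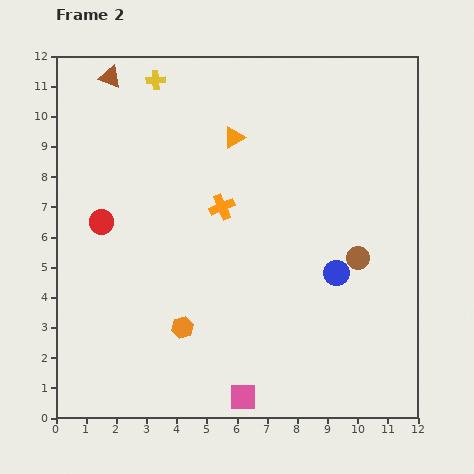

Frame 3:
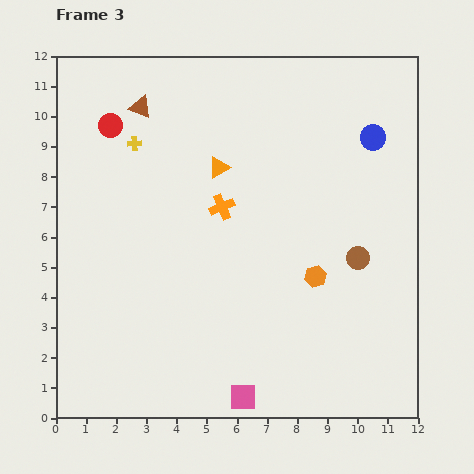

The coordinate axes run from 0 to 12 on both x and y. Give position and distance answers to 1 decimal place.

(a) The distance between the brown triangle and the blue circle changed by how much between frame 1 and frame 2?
+2.5

Distance in frame 1: 7.4. Distance in frame 2: 9.9.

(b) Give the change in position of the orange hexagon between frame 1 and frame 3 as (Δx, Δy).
(0.0, 3.4)

The orange hexagon was at (8.6, 1.3) in frame 1 and (8.6, 4.7) in frame 3.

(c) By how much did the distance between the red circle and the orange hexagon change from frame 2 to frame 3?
+4.0

Distance in frame 2: 4.4. Distance in frame 3: 8.4.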